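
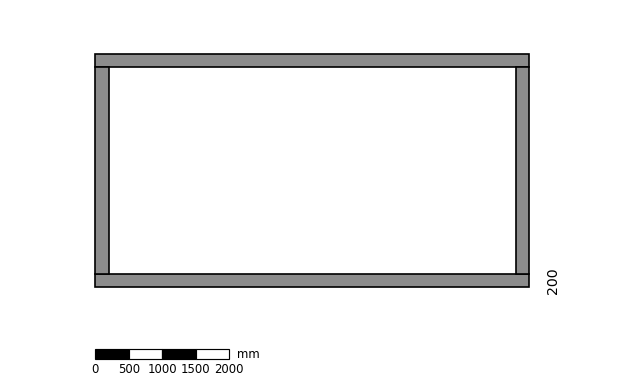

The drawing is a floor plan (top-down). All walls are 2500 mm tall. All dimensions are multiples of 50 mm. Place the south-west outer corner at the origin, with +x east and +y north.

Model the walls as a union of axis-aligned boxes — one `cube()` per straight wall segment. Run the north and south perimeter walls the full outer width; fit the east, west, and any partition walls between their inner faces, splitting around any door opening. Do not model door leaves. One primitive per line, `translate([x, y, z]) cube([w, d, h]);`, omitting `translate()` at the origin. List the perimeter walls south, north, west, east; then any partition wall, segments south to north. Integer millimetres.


cube([6500, 200, 2500]);
translate([0, 3300, 0]) cube([6500, 200, 2500]);
translate([0, 200, 0]) cube([200, 3100, 2500]);
translate([6300, 200, 0]) cube([200, 3100, 2500]);


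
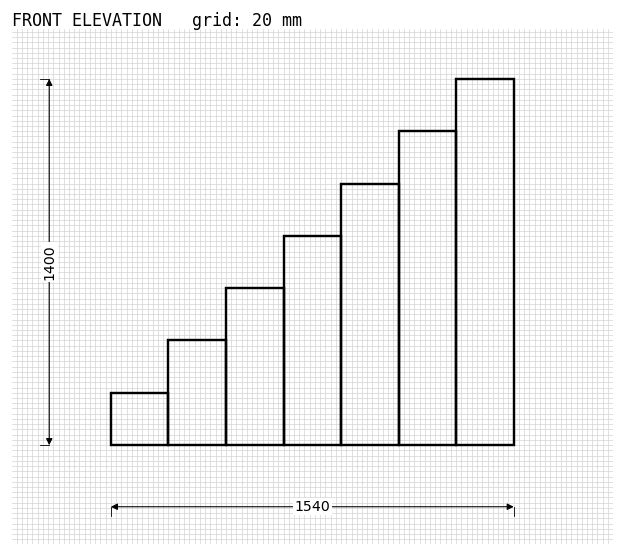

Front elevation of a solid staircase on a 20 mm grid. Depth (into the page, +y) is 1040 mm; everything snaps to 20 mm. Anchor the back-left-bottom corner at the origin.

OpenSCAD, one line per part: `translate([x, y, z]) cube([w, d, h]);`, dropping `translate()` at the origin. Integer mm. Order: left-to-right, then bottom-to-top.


cube([220, 1040, 200]);
translate([220, 0, 0]) cube([220, 1040, 400]);
translate([440, 0, 0]) cube([220, 1040, 600]);
translate([660, 0, 0]) cube([220, 1040, 800]);
translate([880, 0, 0]) cube([220, 1040, 1000]);
translate([1100, 0, 0]) cube([220, 1040, 1200]);
translate([1320, 0, 0]) cube([220, 1040, 1400]);


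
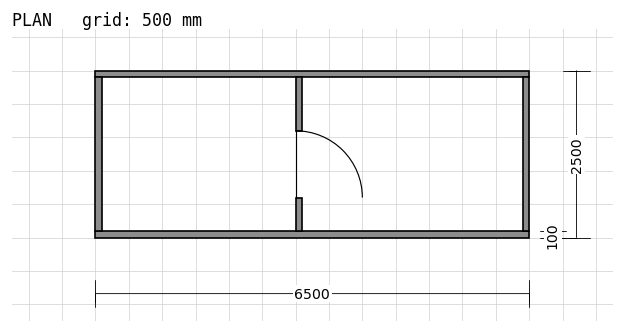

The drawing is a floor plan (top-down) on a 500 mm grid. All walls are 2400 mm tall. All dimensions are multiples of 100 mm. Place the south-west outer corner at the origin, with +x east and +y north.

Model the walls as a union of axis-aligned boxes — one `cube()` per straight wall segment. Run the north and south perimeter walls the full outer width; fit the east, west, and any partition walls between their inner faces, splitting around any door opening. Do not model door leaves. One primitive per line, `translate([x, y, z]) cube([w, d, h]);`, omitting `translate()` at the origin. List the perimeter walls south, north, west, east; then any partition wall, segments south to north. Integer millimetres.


cube([6500, 100, 2400]);
translate([0, 2400, 0]) cube([6500, 100, 2400]);
translate([0, 100, 0]) cube([100, 2300, 2400]);
translate([6400, 100, 0]) cube([100, 2300, 2400]);
translate([3000, 100, 0]) cube([100, 500, 2400]);
translate([3000, 1600, 0]) cube([100, 800, 2400]);


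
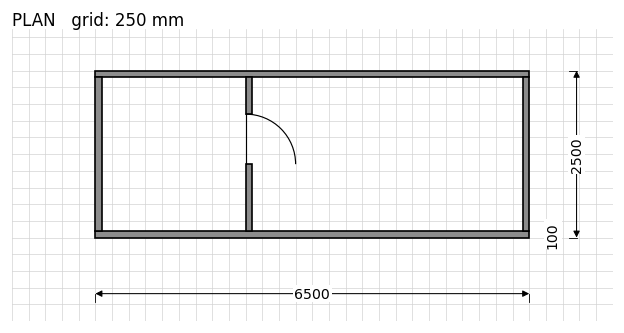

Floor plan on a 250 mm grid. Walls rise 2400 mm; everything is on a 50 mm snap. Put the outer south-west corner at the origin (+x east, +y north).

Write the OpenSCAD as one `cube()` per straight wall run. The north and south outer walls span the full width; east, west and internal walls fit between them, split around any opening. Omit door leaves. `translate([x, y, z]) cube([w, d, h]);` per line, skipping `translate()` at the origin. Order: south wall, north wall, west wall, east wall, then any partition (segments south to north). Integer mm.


cube([6500, 100, 2400]);
translate([0, 2400, 0]) cube([6500, 100, 2400]);
translate([0, 100, 0]) cube([100, 2300, 2400]);
translate([6400, 100, 0]) cube([100, 2300, 2400]);
translate([2250, 100, 0]) cube([100, 1000, 2400]);
translate([2250, 1850, 0]) cube([100, 550, 2400]);


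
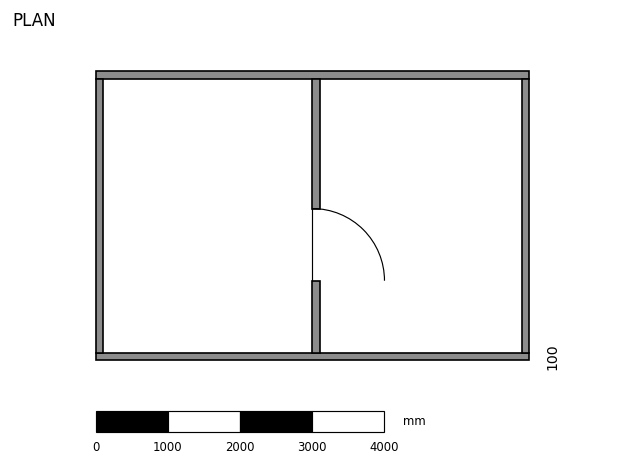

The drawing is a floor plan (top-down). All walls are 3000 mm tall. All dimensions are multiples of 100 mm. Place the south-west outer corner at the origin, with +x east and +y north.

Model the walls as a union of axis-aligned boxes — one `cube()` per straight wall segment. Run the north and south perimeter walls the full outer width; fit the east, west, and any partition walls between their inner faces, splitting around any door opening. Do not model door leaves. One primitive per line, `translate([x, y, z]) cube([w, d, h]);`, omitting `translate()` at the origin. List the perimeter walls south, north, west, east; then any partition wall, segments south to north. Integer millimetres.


cube([6000, 100, 3000]);
translate([0, 3900, 0]) cube([6000, 100, 3000]);
translate([0, 100, 0]) cube([100, 3800, 3000]);
translate([5900, 100, 0]) cube([100, 3800, 3000]);
translate([3000, 100, 0]) cube([100, 1000, 3000]);
translate([3000, 2100, 0]) cube([100, 1800, 3000]);


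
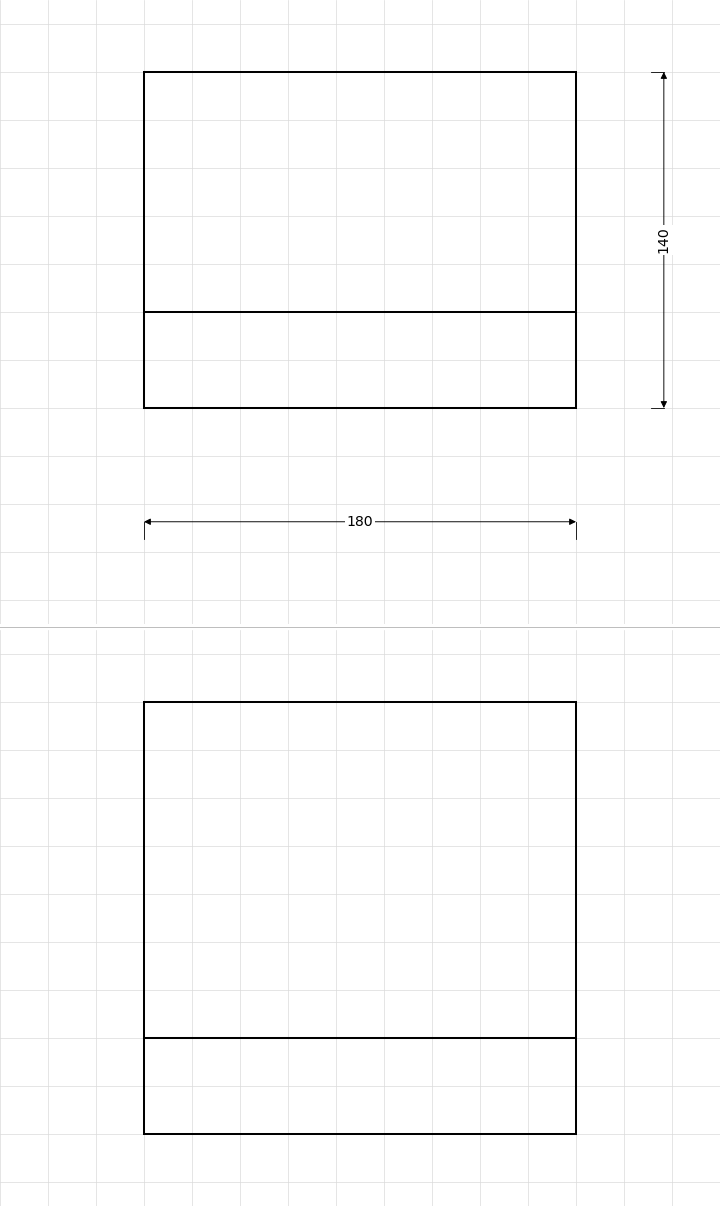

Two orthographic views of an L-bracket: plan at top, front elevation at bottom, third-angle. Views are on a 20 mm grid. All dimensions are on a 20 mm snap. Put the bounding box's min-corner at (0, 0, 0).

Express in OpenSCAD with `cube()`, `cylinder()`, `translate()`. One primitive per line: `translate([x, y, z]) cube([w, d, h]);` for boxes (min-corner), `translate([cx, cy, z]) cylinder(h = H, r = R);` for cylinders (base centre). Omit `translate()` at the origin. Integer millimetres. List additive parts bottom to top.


cube([180, 140, 40]);
translate([0, 0, 40]) cube([180, 40, 140]);


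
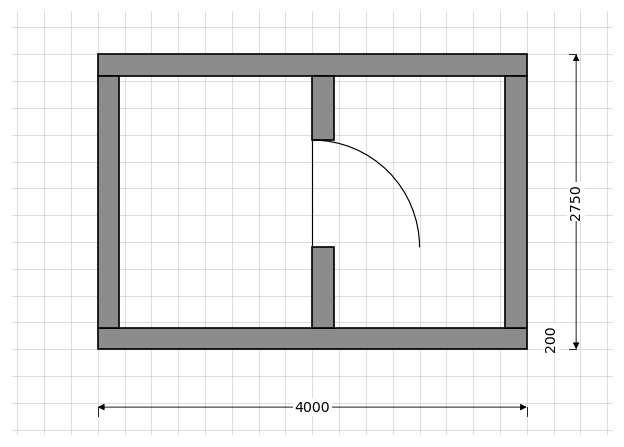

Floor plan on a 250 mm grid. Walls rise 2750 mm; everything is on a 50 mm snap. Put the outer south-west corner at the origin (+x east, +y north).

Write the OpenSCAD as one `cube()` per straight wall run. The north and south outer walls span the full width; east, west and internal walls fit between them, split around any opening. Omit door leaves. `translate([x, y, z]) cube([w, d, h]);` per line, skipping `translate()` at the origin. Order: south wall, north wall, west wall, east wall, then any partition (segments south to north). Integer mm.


cube([4000, 200, 2750]);
translate([0, 2550, 0]) cube([4000, 200, 2750]);
translate([0, 200, 0]) cube([200, 2350, 2750]);
translate([3800, 200, 0]) cube([200, 2350, 2750]);
translate([2000, 200, 0]) cube([200, 750, 2750]);
translate([2000, 1950, 0]) cube([200, 600, 2750]);


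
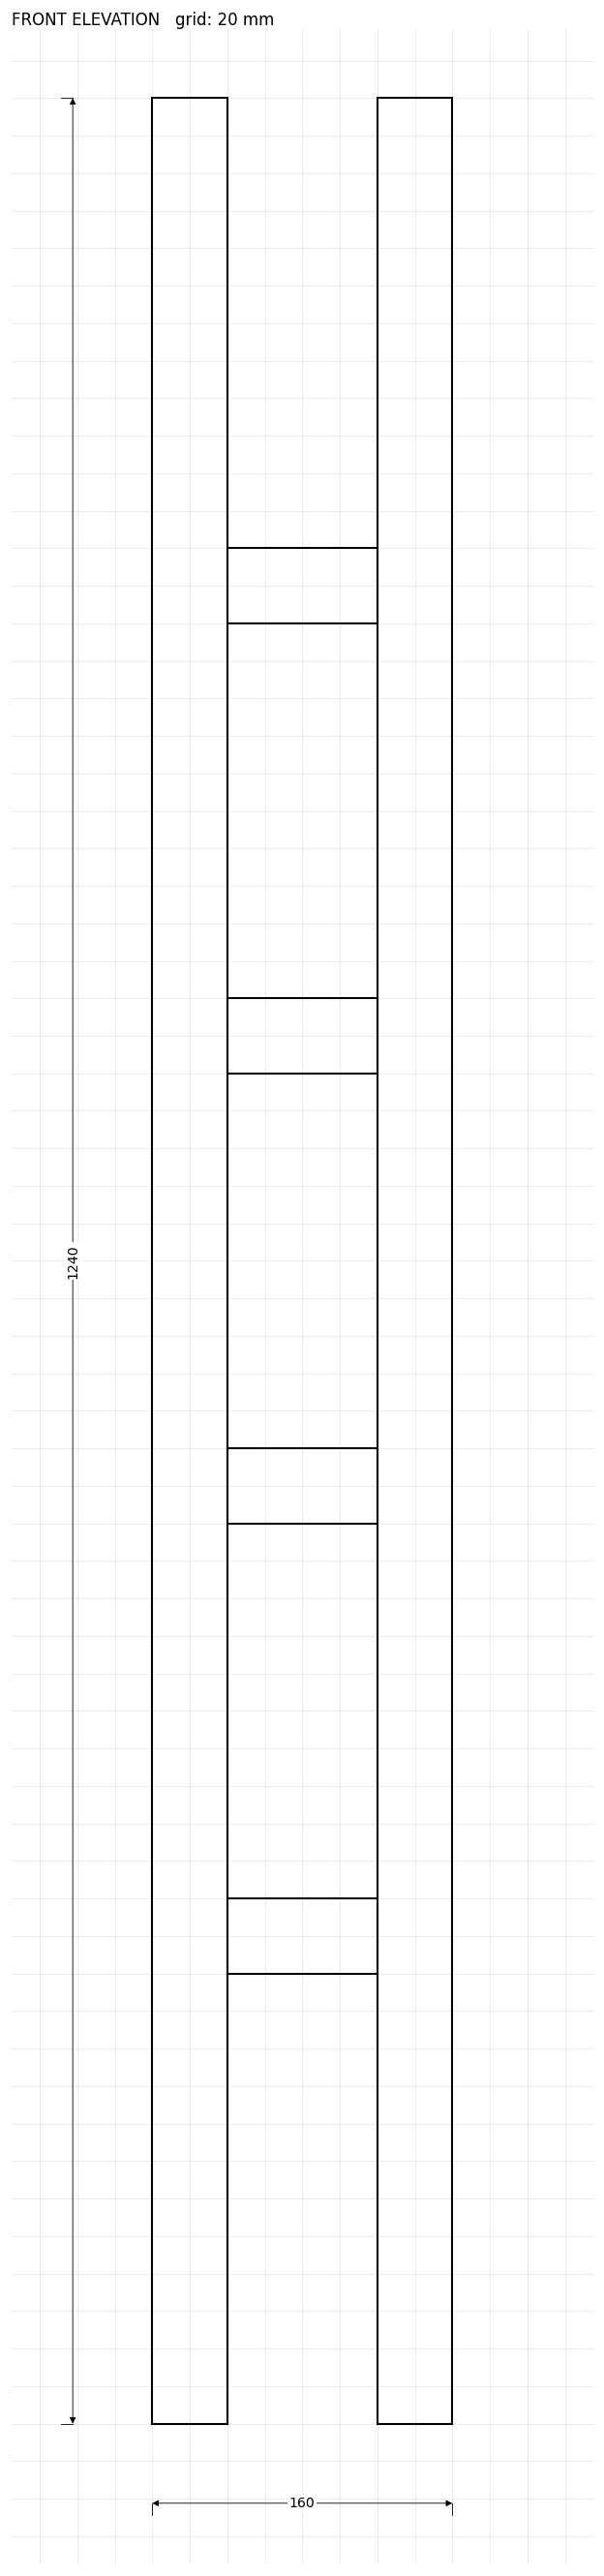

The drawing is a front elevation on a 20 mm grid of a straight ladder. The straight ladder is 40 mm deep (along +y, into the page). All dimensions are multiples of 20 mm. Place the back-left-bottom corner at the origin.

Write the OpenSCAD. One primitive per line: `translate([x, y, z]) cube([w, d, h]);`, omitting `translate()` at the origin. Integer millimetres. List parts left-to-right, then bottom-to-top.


cube([40, 40, 1240]);
translate([40, 0, 240]) cube([80, 40, 40]);
translate([40, 0, 480]) cube([80, 40, 40]);
translate([40, 0, 720]) cube([80, 40, 40]);
translate([40, 0, 960]) cube([80, 40, 40]);
translate([120, 0, 0]) cube([40, 40, 1240]);


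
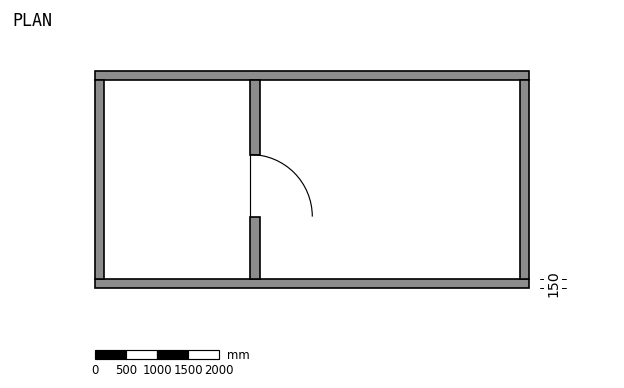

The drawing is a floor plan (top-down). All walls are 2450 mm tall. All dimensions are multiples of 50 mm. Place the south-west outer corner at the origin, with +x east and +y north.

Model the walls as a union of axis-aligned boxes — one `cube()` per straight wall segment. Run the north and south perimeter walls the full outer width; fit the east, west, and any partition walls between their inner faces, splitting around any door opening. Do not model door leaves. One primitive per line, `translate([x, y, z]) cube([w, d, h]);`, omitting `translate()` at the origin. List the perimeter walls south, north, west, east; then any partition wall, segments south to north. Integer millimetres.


cube([7000, 150, 2450]);
translate([0, 3350, 0]) cube([7000, 150, 2450]);
translate([0, 150, 0]) cube([150, 3200, 2450]);
translate([6850, 150, 0]) cube([150, 3200, 2450]);
translate([2500, 150, 0]) cube([150, 1000, 2450]);
translate([2500, 2150, 0]) cube([150, 1200, 2450]);


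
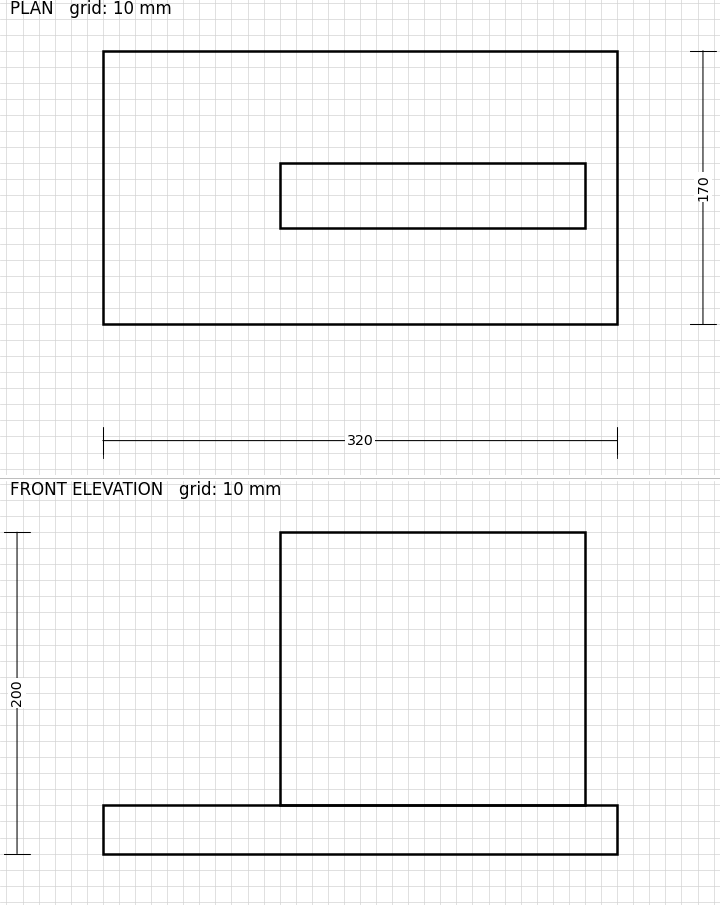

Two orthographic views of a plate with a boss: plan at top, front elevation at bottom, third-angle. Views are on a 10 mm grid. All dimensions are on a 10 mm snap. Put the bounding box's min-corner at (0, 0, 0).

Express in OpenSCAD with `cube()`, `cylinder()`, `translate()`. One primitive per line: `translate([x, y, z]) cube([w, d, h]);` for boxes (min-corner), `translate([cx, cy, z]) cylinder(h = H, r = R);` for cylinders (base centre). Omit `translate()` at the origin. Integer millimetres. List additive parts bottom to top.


cube([320, 170, 30]);
translate([110, 60, 30]) cube([190, 40, 170]);


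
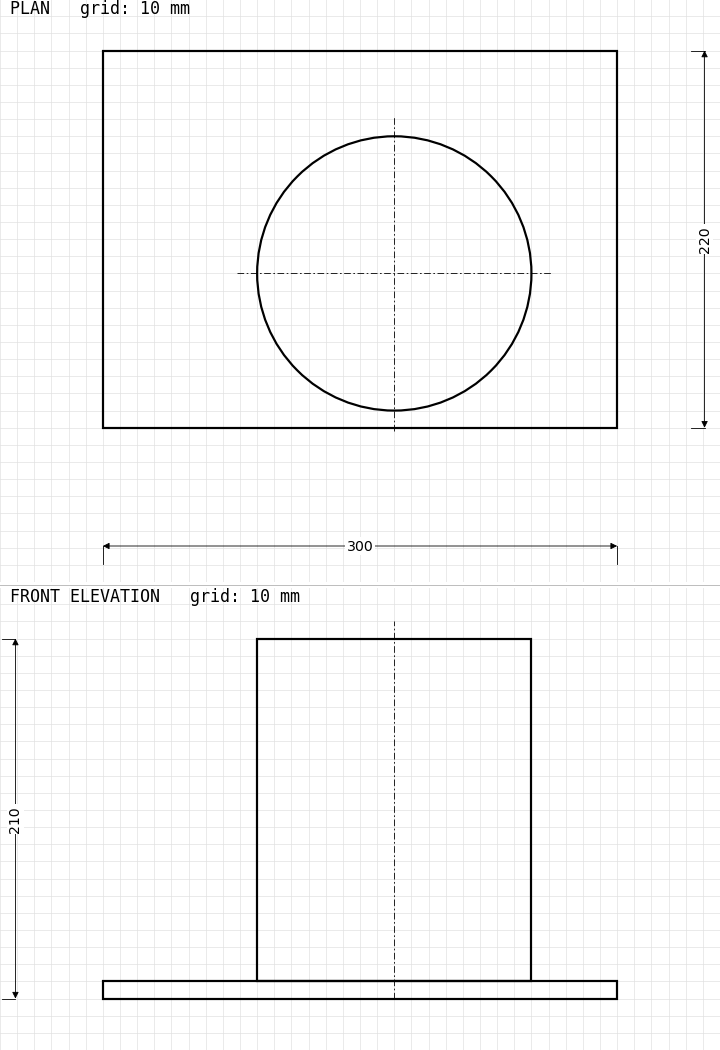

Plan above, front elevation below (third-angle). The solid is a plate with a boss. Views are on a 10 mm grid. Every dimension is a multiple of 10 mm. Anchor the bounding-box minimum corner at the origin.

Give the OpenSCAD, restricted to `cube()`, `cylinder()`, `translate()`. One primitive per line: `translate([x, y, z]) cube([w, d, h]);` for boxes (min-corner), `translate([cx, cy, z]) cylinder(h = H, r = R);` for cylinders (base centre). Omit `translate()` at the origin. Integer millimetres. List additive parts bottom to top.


cube([300, 220, 10]);
translate([170, 90, 10]) cylinder(h = 200, r = 80);


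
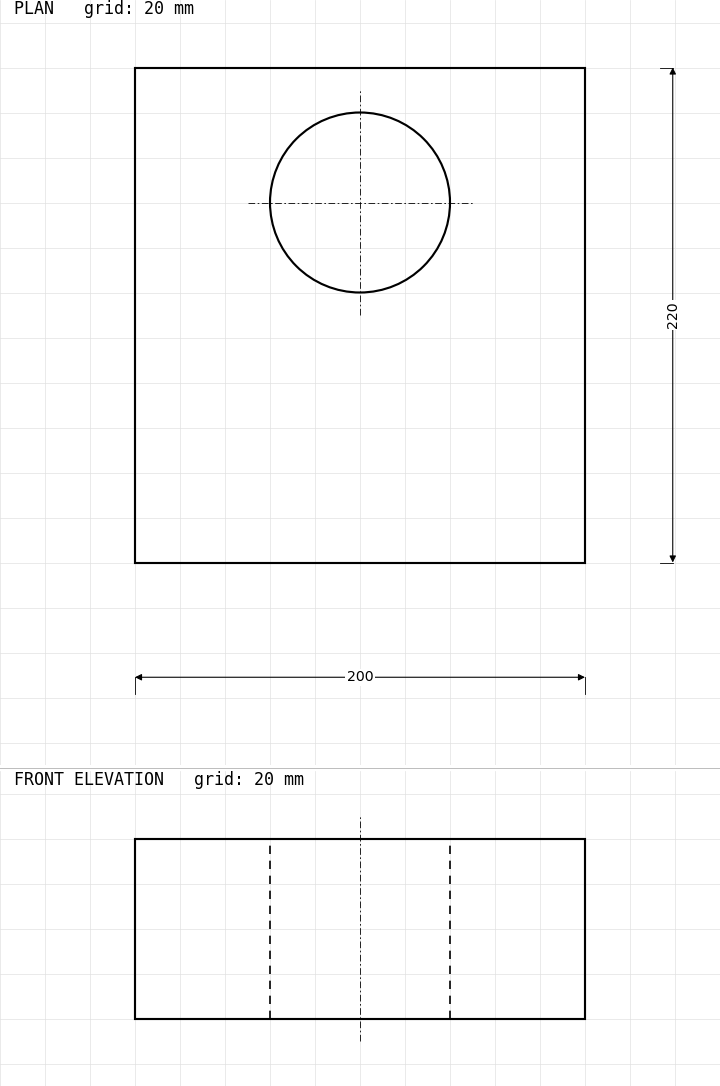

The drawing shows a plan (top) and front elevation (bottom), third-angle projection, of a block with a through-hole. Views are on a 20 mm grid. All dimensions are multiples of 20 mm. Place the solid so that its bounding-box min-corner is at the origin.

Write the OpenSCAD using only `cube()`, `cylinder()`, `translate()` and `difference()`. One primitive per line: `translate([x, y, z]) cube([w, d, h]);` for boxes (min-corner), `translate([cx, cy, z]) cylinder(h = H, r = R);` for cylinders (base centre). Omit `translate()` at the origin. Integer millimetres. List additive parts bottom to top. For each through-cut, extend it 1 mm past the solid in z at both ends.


difference() {
  cube([200, 220, 80]);
  translate([100, 160, -1]) cylinder(h = 82, r = 40);
}


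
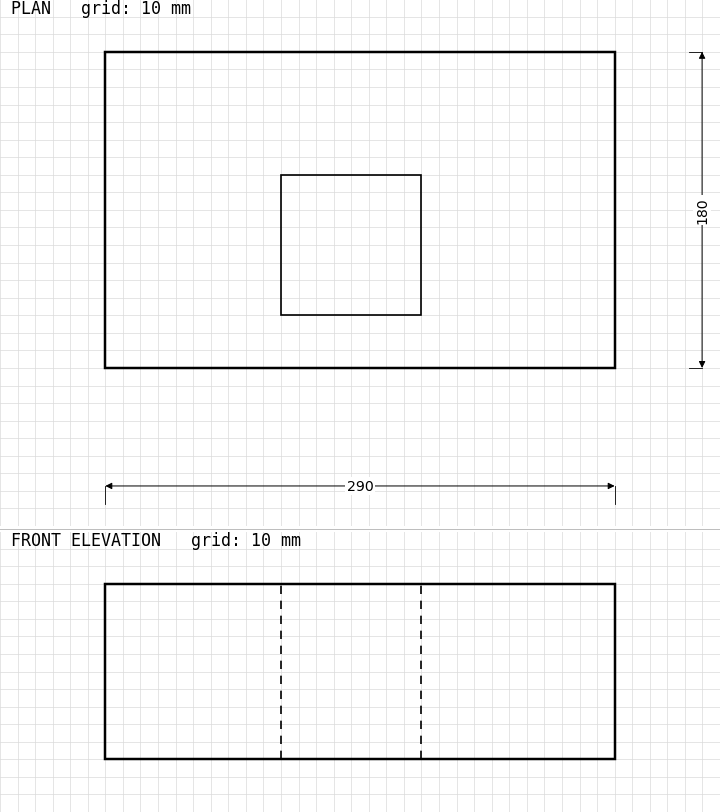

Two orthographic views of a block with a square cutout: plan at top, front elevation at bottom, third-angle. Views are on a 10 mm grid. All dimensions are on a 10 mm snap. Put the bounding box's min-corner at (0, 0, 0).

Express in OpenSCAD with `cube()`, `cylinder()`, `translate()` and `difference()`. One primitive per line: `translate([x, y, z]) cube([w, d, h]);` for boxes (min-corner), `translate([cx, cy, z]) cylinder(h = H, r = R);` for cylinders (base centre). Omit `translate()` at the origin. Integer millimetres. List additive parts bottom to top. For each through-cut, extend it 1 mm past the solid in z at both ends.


difference() {
  cube([290, 180, 100]);
  translate([100, 30, -1]) cube([80, 80, 102]);
}


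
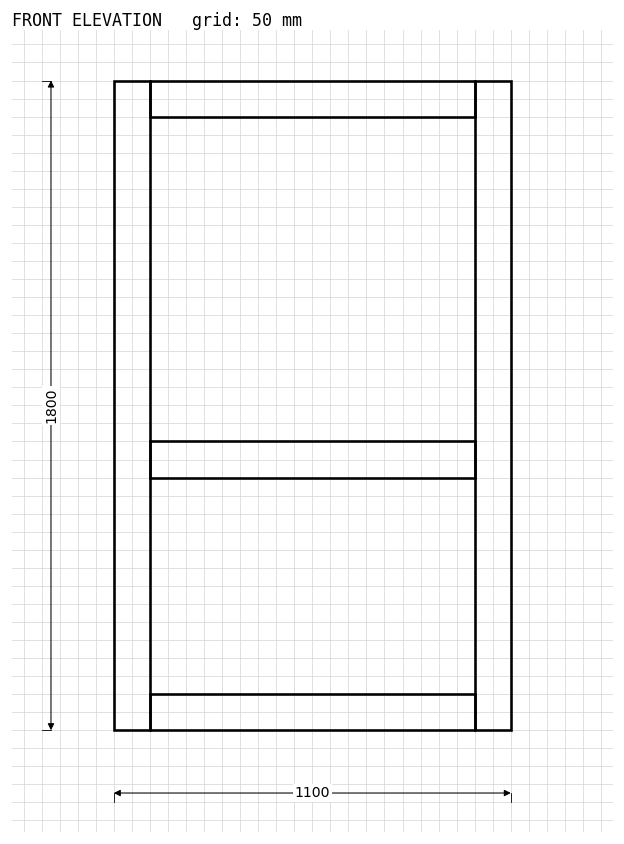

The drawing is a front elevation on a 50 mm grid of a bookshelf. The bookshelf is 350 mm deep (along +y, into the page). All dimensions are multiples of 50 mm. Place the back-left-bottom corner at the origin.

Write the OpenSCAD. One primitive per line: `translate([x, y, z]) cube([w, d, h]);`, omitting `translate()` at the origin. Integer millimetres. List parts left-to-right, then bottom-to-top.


cube([100, 350, 1800]);
translate([100, 0, 0]) cube([900, 350, 100]);
translate([100, 0, 700]) cube([900, 350, 100]);
translate([100, 0, 1700]) cube([900, 350, 100]);
translate([1000, 0, 0]) cube([100, 350, 1800]);


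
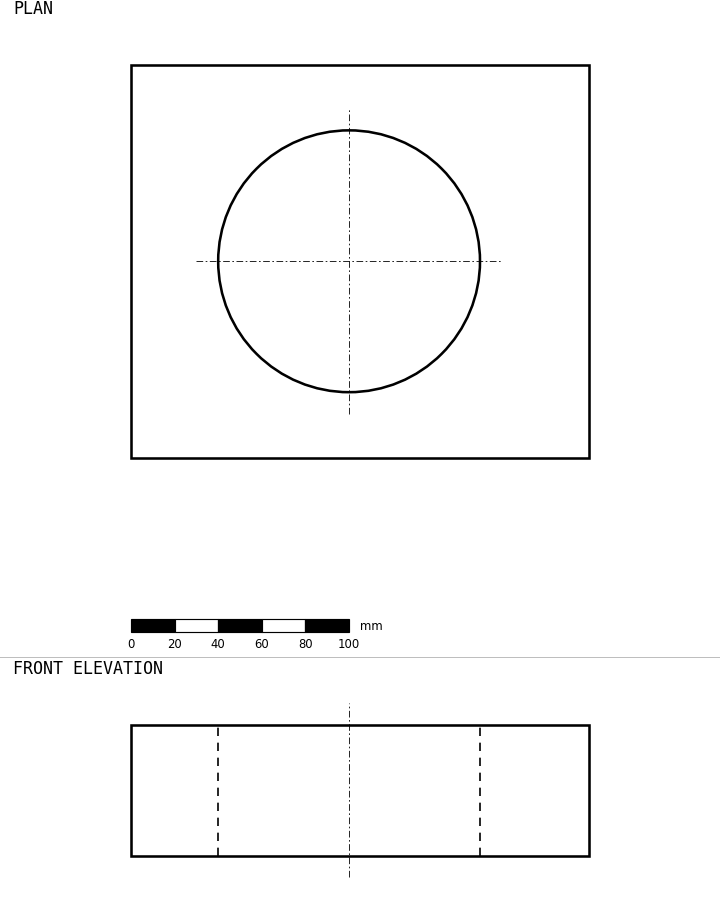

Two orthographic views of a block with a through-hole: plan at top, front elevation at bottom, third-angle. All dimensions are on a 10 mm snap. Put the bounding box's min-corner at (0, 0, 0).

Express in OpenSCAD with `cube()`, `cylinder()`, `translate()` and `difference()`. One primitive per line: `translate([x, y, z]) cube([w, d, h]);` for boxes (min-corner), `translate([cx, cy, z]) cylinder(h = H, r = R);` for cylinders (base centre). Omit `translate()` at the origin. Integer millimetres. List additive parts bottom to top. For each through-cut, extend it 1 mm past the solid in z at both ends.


difference() {
  cube([210, 180, 60]);
  translate([100, 90, -1]) cylinder(h = 62, r = 60);
}


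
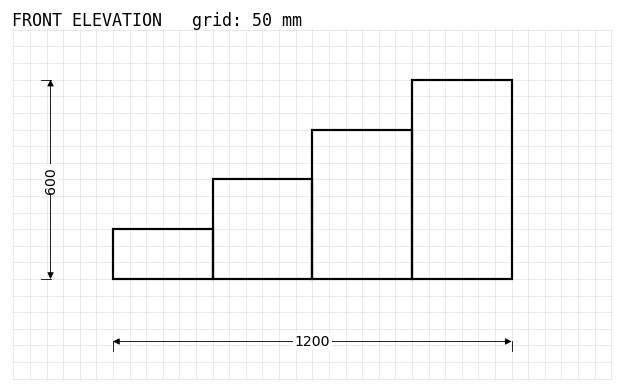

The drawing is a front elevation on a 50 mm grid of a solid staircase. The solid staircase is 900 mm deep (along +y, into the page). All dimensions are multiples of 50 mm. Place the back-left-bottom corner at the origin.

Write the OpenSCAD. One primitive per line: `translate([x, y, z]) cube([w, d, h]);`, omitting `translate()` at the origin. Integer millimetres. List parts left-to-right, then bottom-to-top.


cube([300, 900, 150]);
translate([300, 0, 0]) cube([300, 900, 300]);
translate([600, 0, 0]) cube([300, 900, 450]);
translate([900, 0, 0]) cube([300, 900, 600]);


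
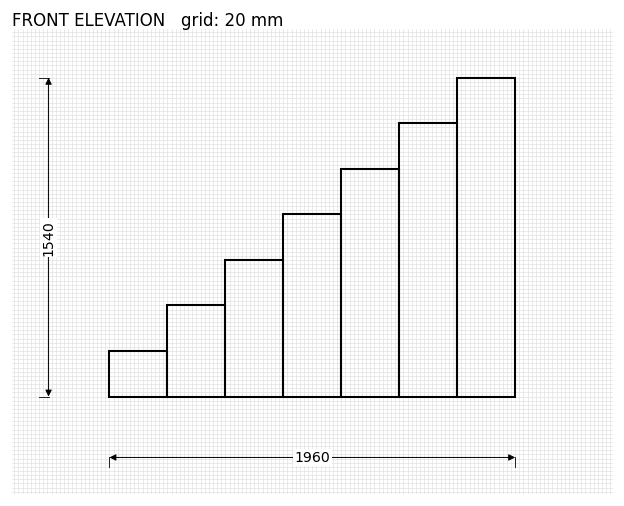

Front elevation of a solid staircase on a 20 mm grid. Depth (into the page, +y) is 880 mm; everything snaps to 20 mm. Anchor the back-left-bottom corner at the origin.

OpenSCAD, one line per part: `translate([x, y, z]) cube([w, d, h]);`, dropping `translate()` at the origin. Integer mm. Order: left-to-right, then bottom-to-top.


cube([280, 880, 220]);
translate([280, 0, 0]) cube([280, 880, 440]);
translate([560, 0, 0]) cube([280, 880, 660]);
translate([840, 0, 0]) cube([280, 880, 880]);
translate([1120, 0, 0]) cube([280, 880, 1100]);
translate([1400, 0, 0]) cube([280, 880, 1320]);
translate([1680, 0, 0]) cube([280, 880, 1540]);


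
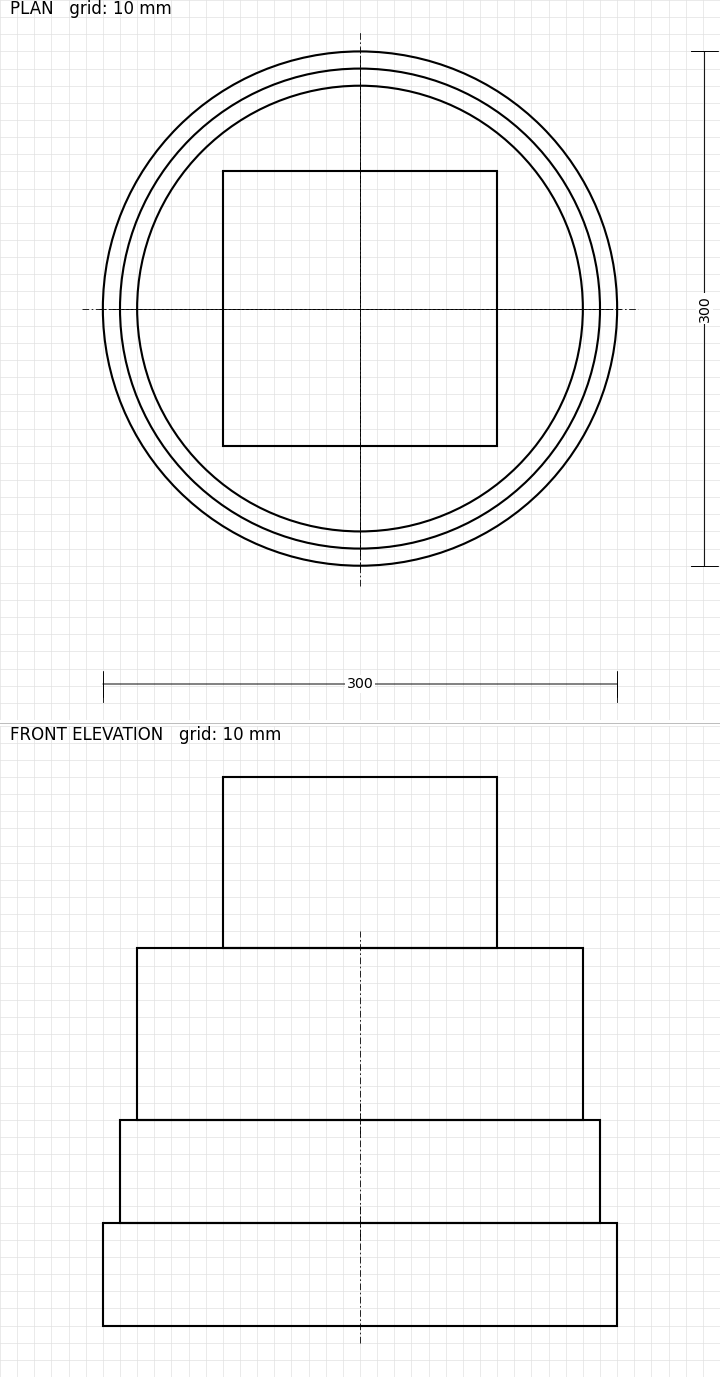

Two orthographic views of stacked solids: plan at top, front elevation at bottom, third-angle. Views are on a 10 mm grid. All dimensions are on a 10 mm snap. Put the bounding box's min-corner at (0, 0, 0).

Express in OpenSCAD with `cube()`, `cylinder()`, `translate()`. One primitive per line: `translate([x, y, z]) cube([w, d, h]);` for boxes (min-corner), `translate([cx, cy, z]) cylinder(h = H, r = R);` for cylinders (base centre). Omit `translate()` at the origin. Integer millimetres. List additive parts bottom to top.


translate([150, 150, 0]) cylinder(h = 60, r = 150);
translate([150, 150, 60]) cylinder(h = 60, r = 140);
translate([150, 150, 120]) cylinder(h = 100, r = 130);
translate([70, 70, 220]) cube([160, 160, 100]);


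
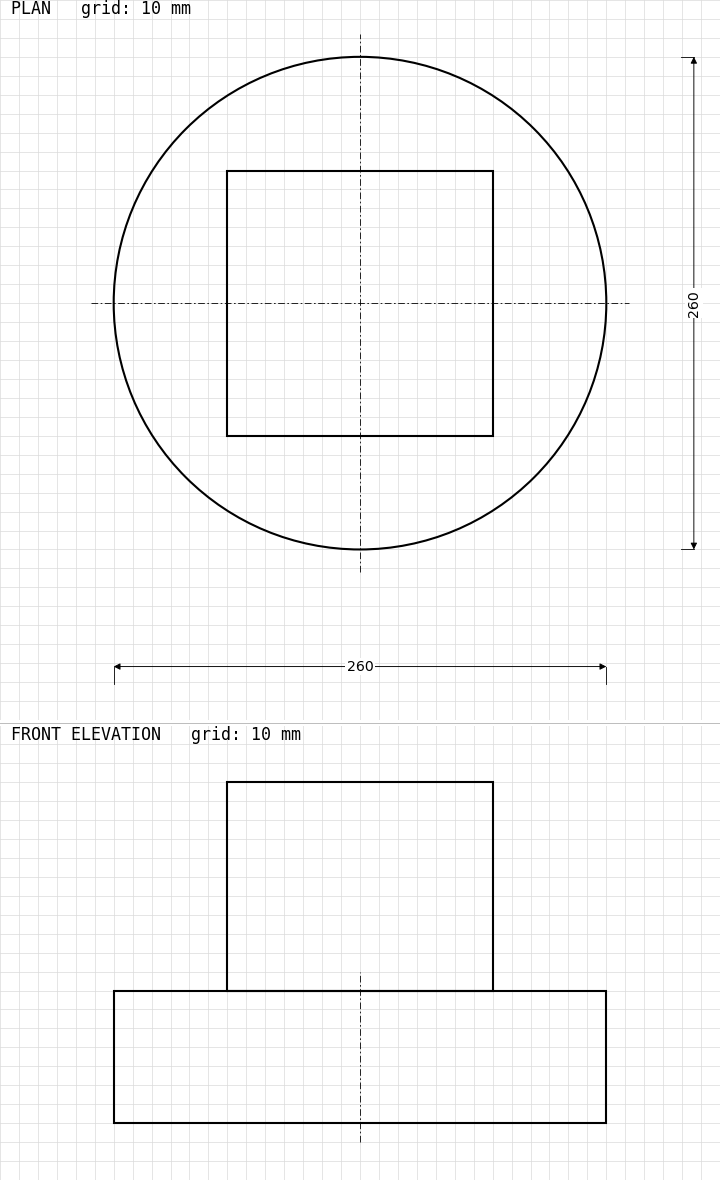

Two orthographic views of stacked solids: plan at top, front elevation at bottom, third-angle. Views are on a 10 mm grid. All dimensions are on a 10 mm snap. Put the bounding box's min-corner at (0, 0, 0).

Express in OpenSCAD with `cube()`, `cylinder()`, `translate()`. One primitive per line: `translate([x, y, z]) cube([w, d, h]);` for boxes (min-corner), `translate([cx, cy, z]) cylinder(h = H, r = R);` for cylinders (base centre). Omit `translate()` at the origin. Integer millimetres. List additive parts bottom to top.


translate([130, 130, 0]) cylinder(h = 70, r = 130);
translate([60, 60, 70]) cube([140, 140, 110]);


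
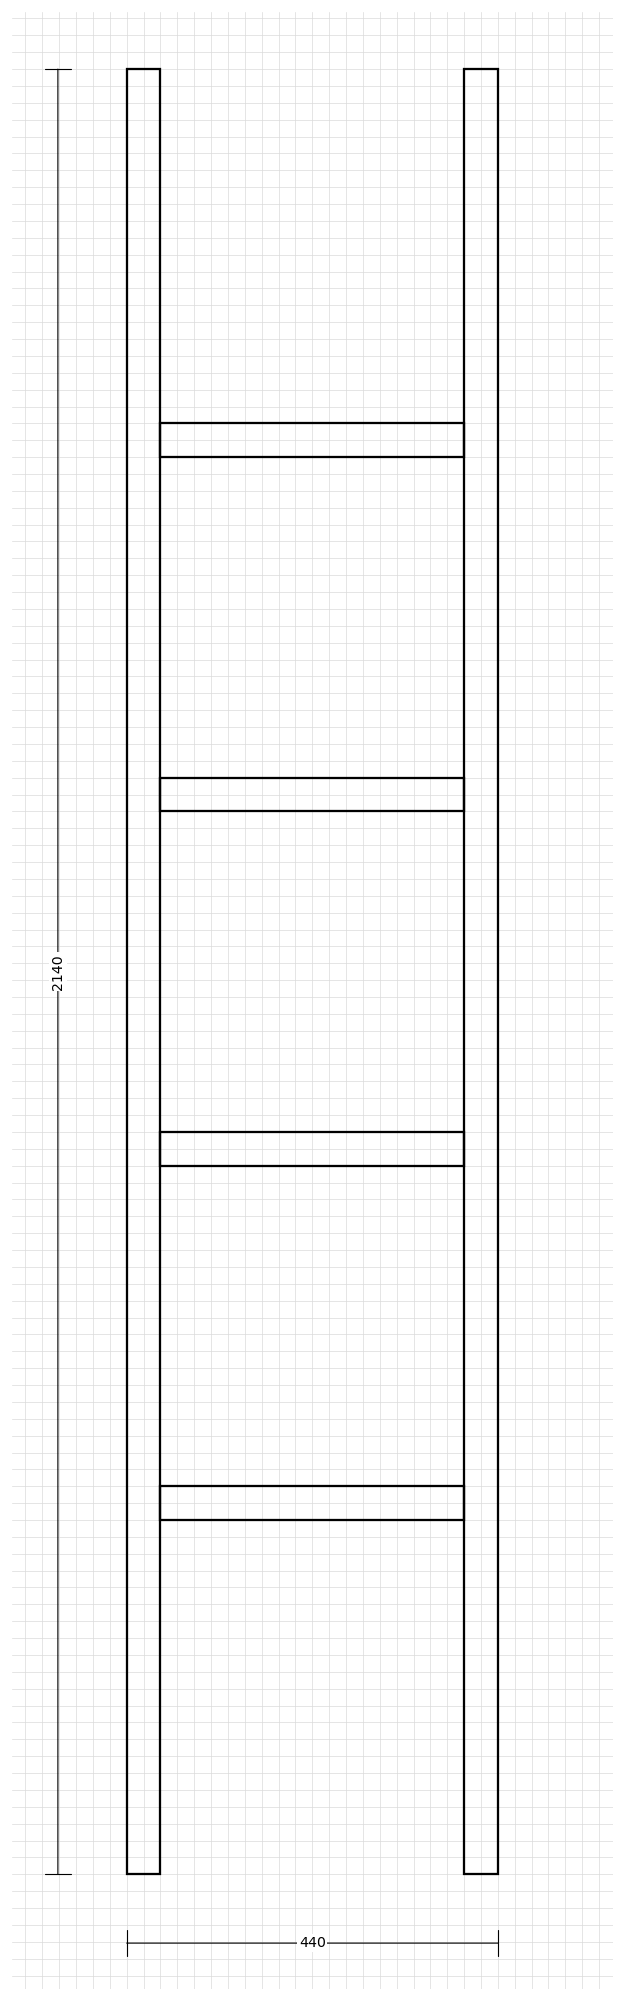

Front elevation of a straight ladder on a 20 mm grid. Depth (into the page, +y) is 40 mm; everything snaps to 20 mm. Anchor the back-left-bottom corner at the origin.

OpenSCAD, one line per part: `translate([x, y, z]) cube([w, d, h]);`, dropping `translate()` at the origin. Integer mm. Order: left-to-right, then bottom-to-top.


cube([40, 40, 2140]);
translate([40, 0, 420]) cube([360, 40, 40]);
translate([40, 0, 840]) cube([360, 40, 40]);
translate([40, 0, 1260]) cube([360, 40, 40]);
translate([40, 0, 1680]) cube([360, 40, 40]);
translate([400, 0, 0]) cube([40, 40, 2140]);


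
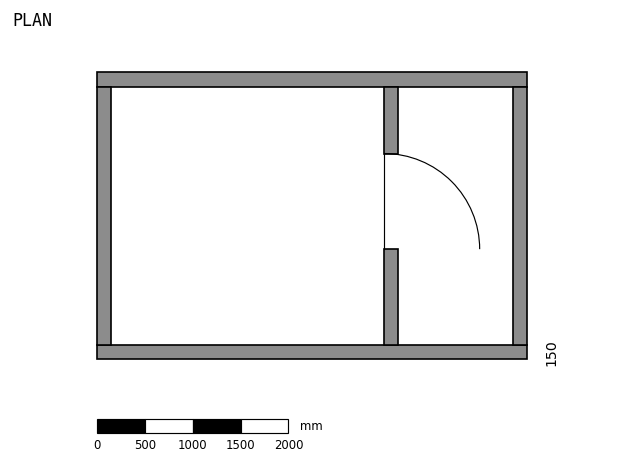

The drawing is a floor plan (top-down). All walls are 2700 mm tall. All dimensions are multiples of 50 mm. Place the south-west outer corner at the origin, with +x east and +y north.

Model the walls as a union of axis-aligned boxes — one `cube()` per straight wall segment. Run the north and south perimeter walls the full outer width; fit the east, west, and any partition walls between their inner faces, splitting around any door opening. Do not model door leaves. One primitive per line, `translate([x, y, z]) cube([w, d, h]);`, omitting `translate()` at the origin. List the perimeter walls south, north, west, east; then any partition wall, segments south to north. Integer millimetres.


cube([4500, 150, 2700]);
translate([0, 2850, 0]) cube([4500, 150, 2700]);
translate([0, 150, 0]) cube([150, 2700, 2700]);
translate([4350, 150, 0]) cube([150, 2700, 2700]);
translate([3000, 150, 0]) cube([150, 1000, 2700]);
translate([3000, 2150, 0]) cube([150, 700, 2700]);


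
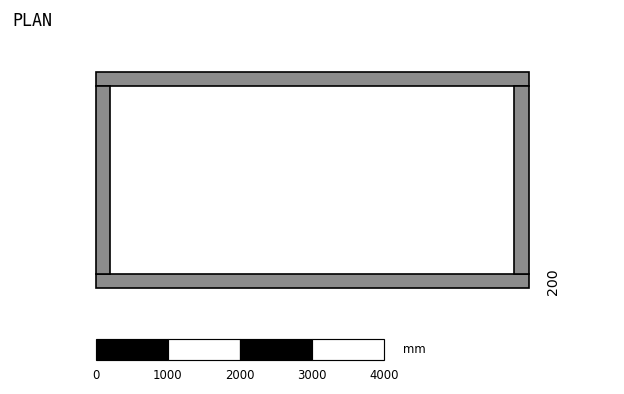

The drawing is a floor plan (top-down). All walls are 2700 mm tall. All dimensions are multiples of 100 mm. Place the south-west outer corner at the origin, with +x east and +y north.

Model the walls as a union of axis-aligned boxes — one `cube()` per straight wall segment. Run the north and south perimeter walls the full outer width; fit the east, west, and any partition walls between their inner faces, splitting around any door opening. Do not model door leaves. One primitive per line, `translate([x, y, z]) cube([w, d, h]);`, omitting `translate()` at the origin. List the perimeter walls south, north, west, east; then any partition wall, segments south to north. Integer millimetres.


cube([6000, 200, 2700]);
translate([0, 2800, 0]) cube([6000, 200, 2700]);
translate([0, 200, 0]) cube([200, 2600, 2700]);
translate([5800, 200, 0]) cube([200, 2600, 2700]);


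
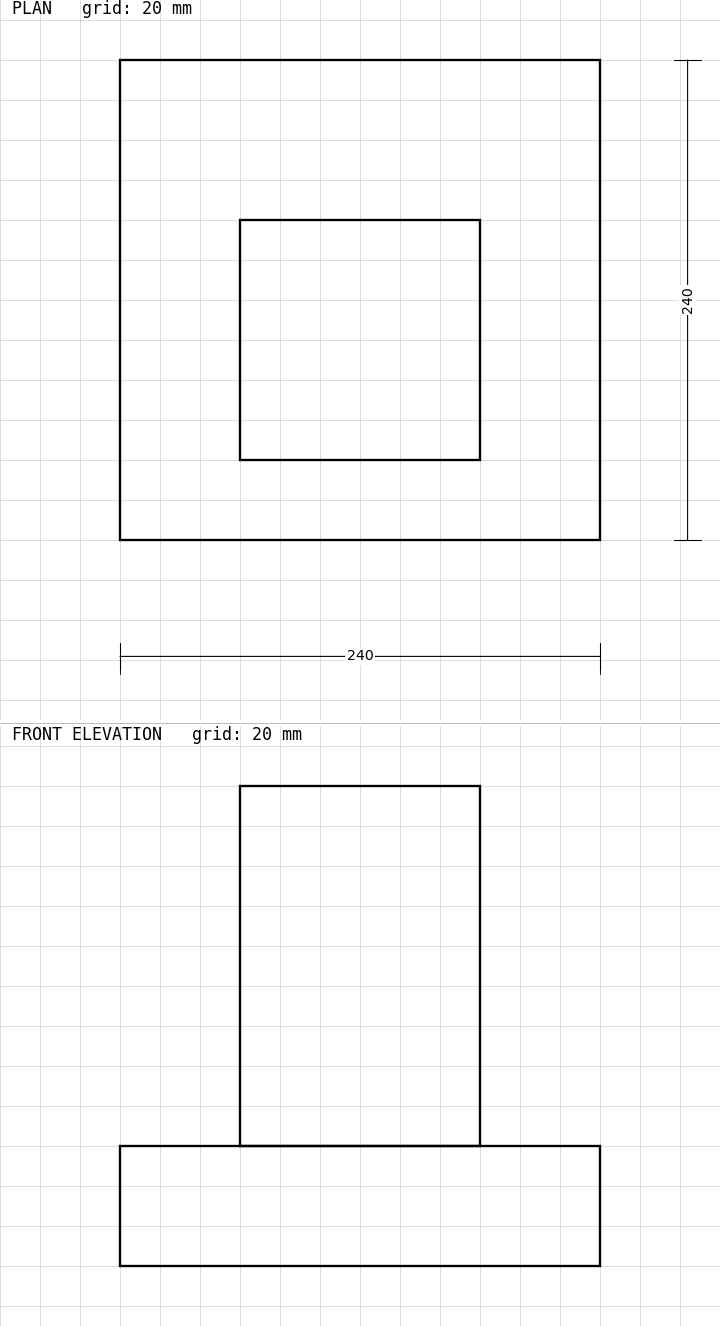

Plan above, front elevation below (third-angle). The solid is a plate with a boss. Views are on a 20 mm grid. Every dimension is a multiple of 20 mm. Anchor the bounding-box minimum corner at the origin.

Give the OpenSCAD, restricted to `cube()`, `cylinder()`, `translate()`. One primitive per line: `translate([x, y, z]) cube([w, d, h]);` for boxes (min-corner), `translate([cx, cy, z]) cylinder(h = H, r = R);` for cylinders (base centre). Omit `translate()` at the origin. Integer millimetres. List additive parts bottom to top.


cube([240, 240, 60]);
translate([60, 40, 60]) cube([120, 120, 180]);


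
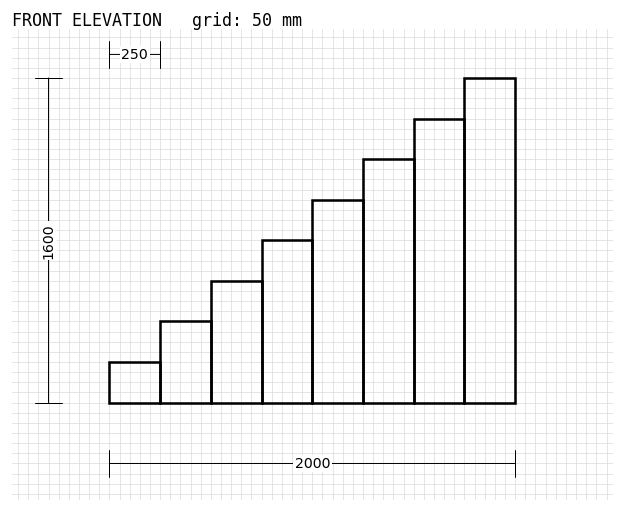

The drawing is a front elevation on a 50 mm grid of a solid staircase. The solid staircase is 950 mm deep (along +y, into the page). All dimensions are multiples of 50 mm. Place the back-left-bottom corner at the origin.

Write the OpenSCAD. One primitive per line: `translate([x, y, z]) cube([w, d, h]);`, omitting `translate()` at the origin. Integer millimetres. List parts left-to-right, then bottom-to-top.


cube([250, 950, 200]);
translate([250, 0, 0]) cube([250, 950, 400]);
translate([500, 0, 0]) cube([250, 950, 600]);
translate([750, 0, 0]) cube([250, 950, 800]);
translate([1000, 0, 0]) cube([250, 950, 1000]);
translate([1250, 0, 0]) cube([250, 950, 1200]);
translate([1500, 0, 0]) cube([250, 950, 1400]);
translate([1750, 0, 0]) cube([250, 950, 1600]);


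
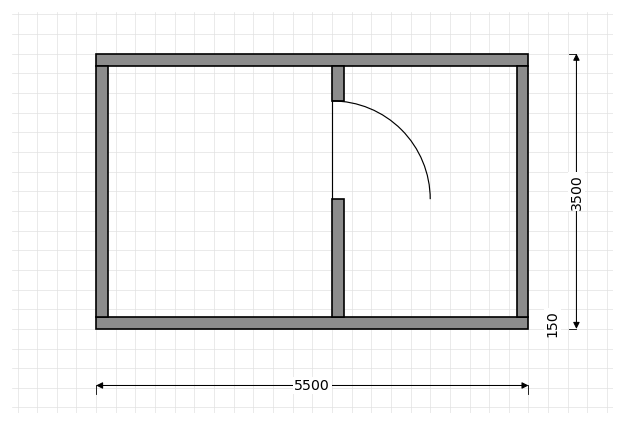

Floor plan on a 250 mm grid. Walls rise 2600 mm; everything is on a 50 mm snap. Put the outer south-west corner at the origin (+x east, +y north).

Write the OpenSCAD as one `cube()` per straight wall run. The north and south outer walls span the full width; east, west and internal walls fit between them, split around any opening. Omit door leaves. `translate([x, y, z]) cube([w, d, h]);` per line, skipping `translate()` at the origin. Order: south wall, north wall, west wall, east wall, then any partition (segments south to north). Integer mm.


cube([5500, 150, 2600]);
translate([0, 3350, 0]) cube([5500, 150, 2600]);
translate([0, 150, 0]) cube([150, 3200, 2600]);
translate([5350, 150, 0]) cube([150, 3200, 2600]);
translate([3000, 150, 0]) cube([150, 1500, 2600]);
translate([3000, 2900, 0]) cube([150, 450, 2600]);


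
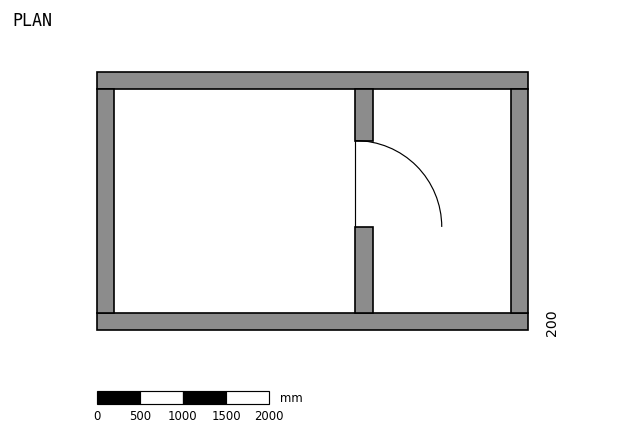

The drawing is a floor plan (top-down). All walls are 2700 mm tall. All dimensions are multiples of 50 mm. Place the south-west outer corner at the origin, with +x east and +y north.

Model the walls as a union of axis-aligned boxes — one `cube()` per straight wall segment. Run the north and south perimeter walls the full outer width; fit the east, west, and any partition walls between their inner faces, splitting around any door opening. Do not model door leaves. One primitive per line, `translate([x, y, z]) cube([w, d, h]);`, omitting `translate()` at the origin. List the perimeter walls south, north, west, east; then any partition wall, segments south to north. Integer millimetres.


cube([5000, 200, 2700]);
translate([0, 2800, 0]) cube([5000, 200, 2700]);
translate([0, 200, 0]) cube([200, 2600, 2700]);
translate([4800, 200, 0]) cube([200, 2600, 2700]);
translate([3000, 200, 0]) cube([200, 1000, 2700]);
translate([3000, 2200, 0]) cube([200, 600, 2700]);


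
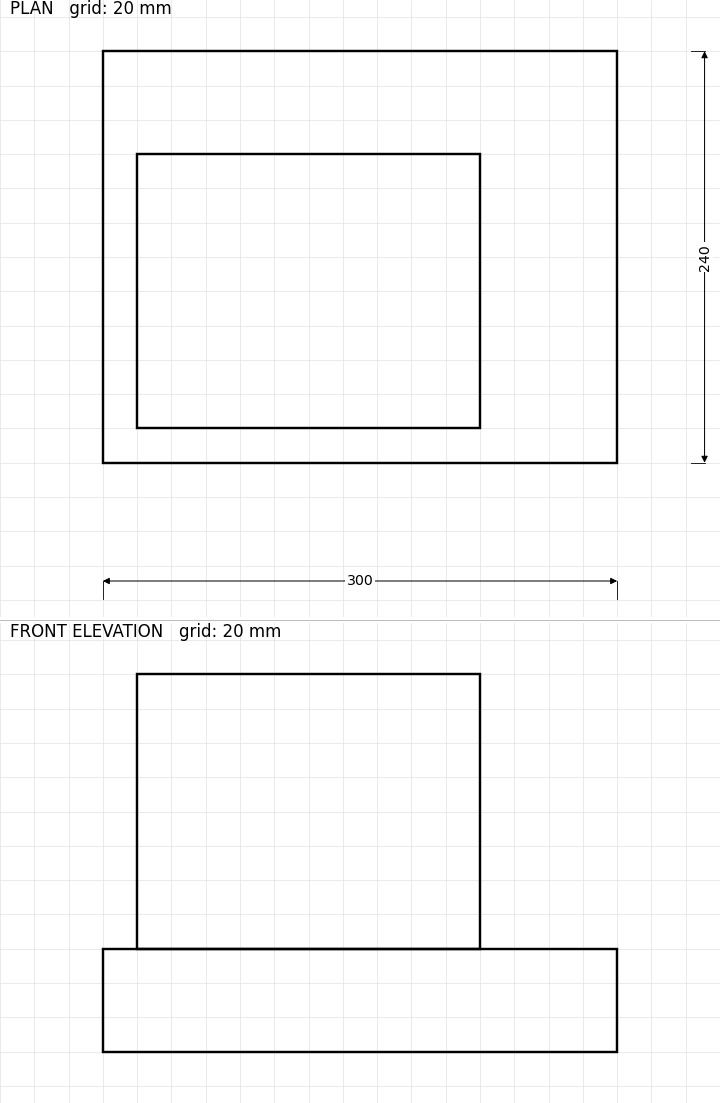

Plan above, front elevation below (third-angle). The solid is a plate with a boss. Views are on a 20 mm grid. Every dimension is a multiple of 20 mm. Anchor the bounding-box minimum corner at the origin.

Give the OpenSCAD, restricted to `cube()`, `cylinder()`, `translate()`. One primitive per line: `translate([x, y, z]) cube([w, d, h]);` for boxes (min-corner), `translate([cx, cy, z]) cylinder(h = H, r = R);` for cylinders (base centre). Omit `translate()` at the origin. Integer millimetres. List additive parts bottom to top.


cube([300, 240, 60]);
translate([20, 20, 60]) cube([200, 160, 160]);


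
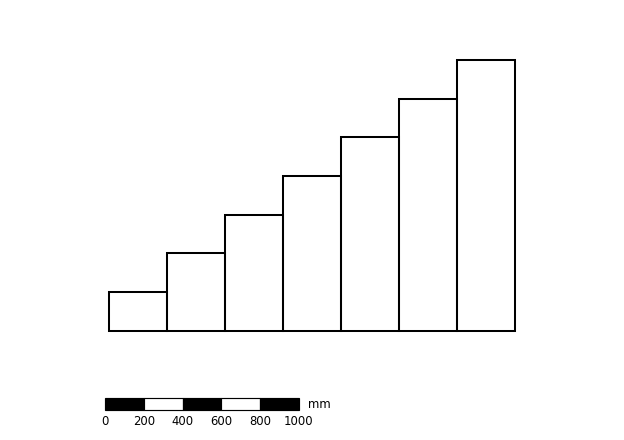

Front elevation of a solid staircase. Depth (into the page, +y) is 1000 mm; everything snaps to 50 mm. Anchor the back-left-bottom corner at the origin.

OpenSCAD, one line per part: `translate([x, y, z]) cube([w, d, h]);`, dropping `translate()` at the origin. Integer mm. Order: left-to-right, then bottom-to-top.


cube([300, 1000, 200]);
translate([300, 0, 0]) cube([300, 1000, 400]);
translate([600, 0, 0]) cube([300, 1000, 600]);
translate([900, 0, 0]) cube([300, 1000, 800]);
translate([1200, 0, 0]) cube([300, 1000, 1000]);
translate([1500, 0, 0]) cube([300, 1000, 1200]);
translate([1800, 0, 0]) cube([300, 1000, 1400]);


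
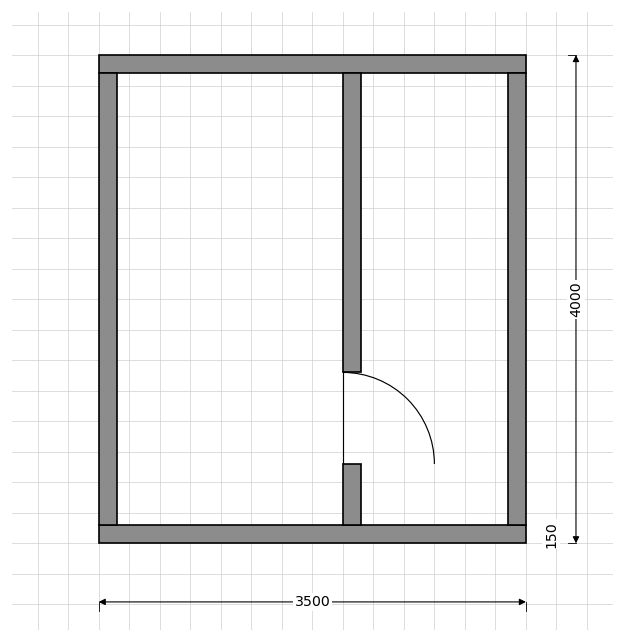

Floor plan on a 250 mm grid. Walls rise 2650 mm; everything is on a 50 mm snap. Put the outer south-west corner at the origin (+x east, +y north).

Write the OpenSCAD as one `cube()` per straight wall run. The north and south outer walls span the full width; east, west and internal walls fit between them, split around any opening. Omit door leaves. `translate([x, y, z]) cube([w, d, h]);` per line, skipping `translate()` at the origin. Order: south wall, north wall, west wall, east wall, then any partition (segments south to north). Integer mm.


cube([3500, 150, 2650]);
translate([0, 3850, 0]) cube([3500, 150, 2650]);
translate([0, 150, 0]) cube([150, 3700, 2650]);
translate([3350, 150, 0]) cube([150, 3700, 2650]);
translate([2000, 150, 0]) cube([150, 500, 2650]);
translate([2000, 1400, 0]) cube([150, 2450, 2650]);


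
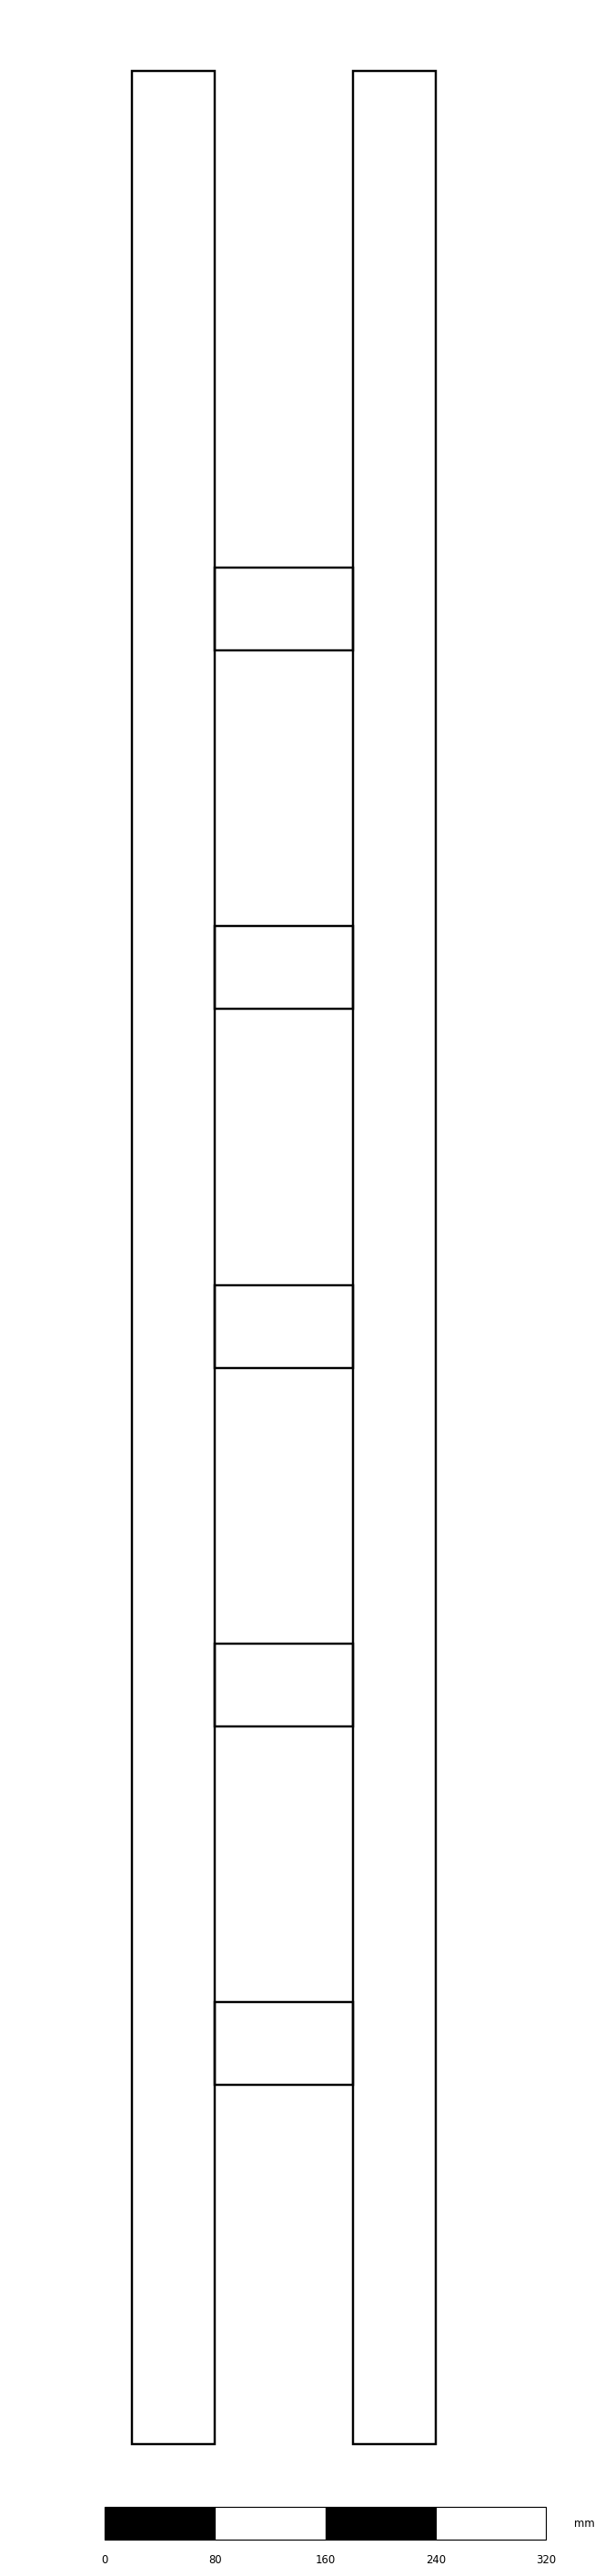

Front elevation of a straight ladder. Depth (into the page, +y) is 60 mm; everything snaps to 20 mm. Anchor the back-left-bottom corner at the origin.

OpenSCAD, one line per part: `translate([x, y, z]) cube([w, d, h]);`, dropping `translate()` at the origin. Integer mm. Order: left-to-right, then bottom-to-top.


cube([60, 60, 1720]);
translate([60, 0, 260]) cube([100, 60, 60]);
translate([60, 0, 520]) cube([100, 60, 60]);
translate([60, 0, 780]) cube([100, 60, 60]);
translate([60, 0, 1040]) cube([100, 60, 60]);
translate([60, 0, 1300]) cube([100, 60, 60]);
translate([160, 0, 0]) cube([60, 60, 1720]);


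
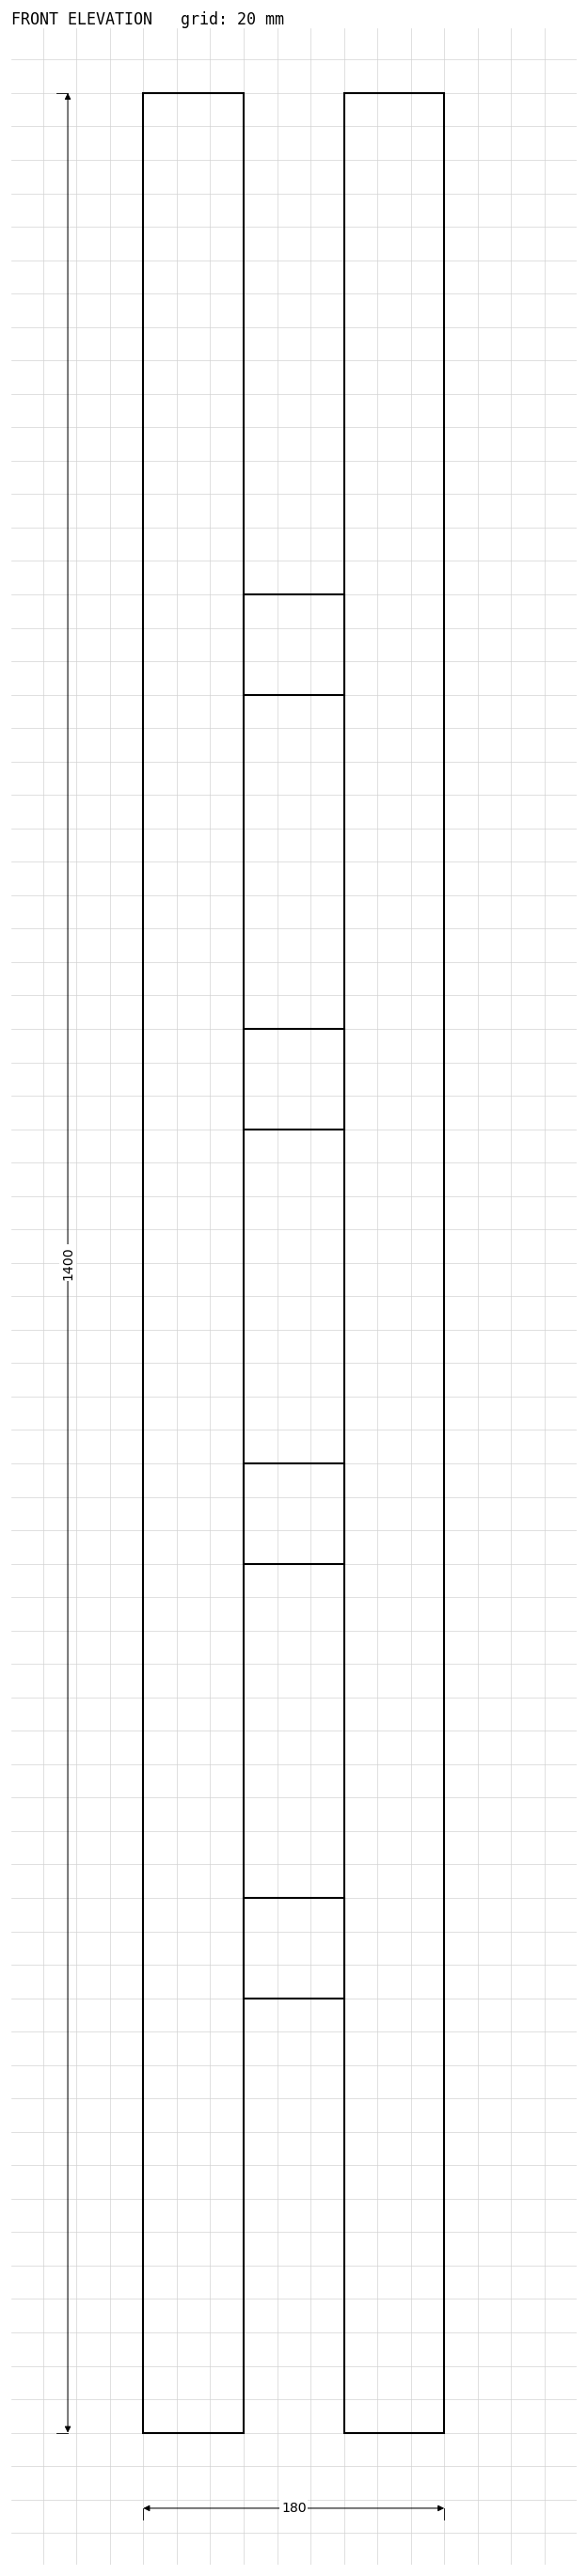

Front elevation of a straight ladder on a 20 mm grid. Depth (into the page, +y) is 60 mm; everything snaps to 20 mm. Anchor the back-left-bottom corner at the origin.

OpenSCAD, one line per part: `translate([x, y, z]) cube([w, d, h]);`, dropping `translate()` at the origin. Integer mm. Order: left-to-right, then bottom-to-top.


cube([60, 60, 1400]);
translate([60, 0, 260]) cube([60, 60, 60]);
translate([60, 0, 520]) cube([60, 60, 60]);
translate([60, 0, 780]) cube([60, 60, 60]);
translate([60, 0, 1040]) cube([60, 60, 60]);
translate([120, 0, 0]) cube([60, 60, 1400]);


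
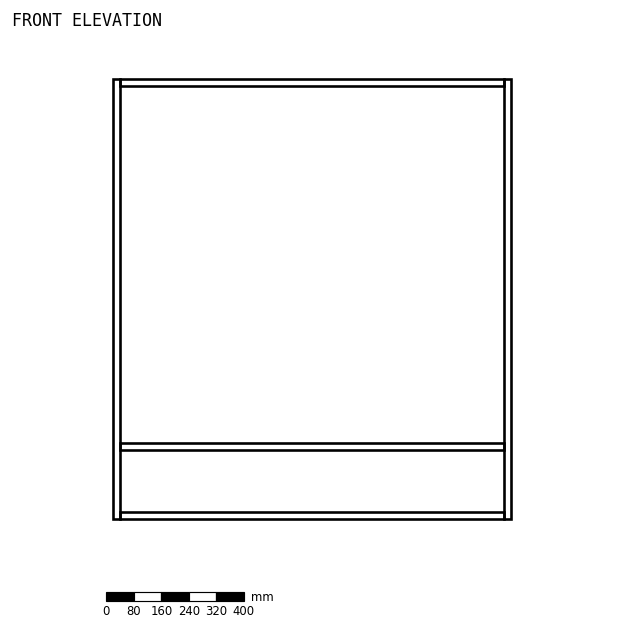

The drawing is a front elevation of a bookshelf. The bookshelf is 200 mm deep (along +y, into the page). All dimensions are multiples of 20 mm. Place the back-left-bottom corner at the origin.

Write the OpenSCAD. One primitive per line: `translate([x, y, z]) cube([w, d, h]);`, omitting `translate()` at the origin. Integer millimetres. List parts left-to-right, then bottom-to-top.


cube([20, 200, 1280]);
translate([20, 0, 0]) cube([1120, 200, 20]);
translate([20, 0, 200]) cube([1120, 200, 20]);
translate([20, 0, 1260]) cube([1120, 200, 20]);
translate([1140, 0, 0]) cube([20, 200, 1280]);


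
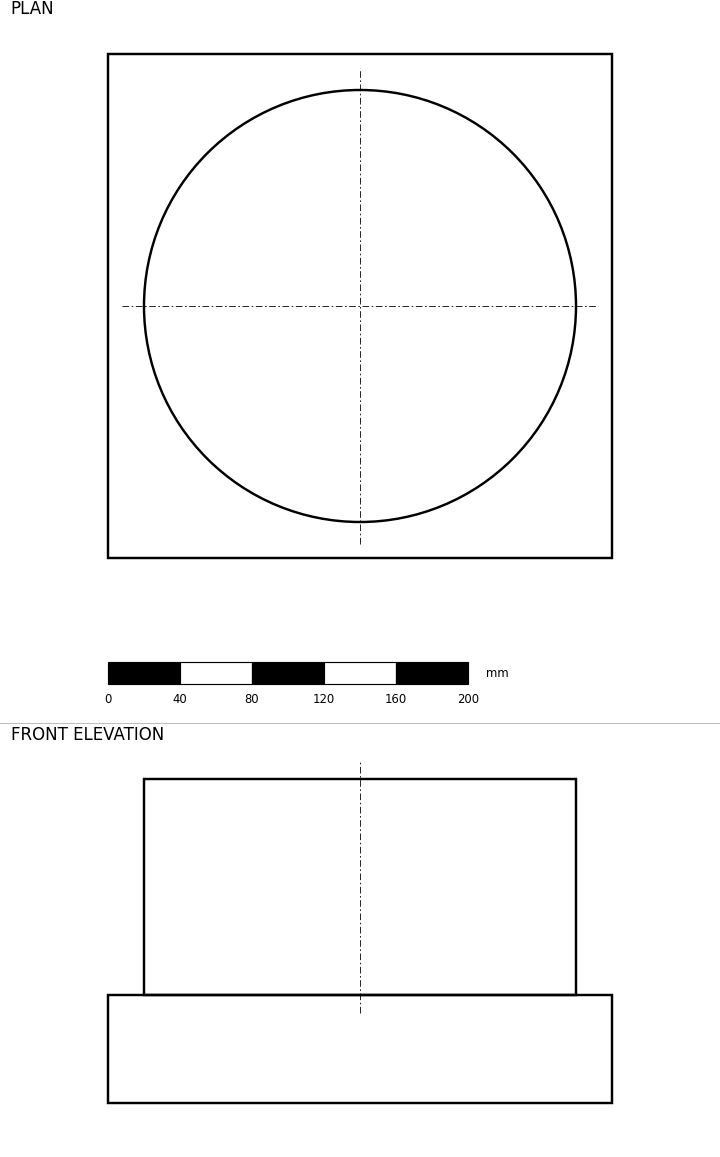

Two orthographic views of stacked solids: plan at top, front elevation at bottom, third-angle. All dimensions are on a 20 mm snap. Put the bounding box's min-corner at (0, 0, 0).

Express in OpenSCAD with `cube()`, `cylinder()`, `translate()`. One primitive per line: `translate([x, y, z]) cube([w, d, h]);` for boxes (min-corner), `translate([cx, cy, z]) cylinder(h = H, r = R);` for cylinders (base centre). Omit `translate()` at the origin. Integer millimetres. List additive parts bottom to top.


cube([280, 280, 60]);
translate([140, 140, 60]) cylinder(h = 120, r = 120);


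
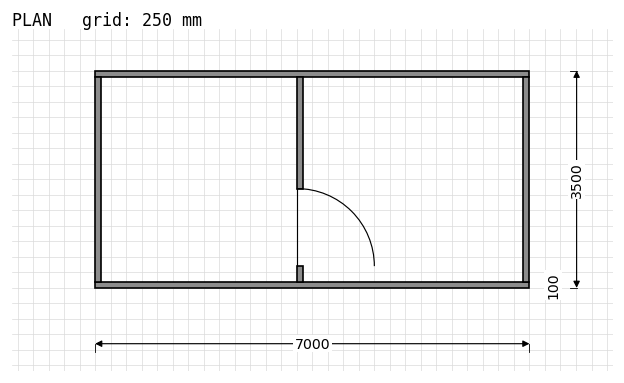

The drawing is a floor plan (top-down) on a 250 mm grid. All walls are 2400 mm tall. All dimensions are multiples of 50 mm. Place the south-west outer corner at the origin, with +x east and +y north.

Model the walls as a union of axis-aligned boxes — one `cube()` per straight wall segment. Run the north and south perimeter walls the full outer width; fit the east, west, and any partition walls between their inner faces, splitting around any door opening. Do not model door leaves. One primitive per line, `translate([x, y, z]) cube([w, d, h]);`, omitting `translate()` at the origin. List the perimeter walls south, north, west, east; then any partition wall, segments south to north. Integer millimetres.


cube([7000, 100, 2400]);
translate([0, 3400, 0]) cube([7000, 100, 2400]);
translate([0, 100, 0]) cube([100, 3300, 2400]);
translate([6900, 100, 0]) cube([100, 3300, 2400]);
translate([3250, 100, 0]) cube([100, 250, 2400]);
translate([3250, 1600, 0]) cube([100, 1800, 2400]);


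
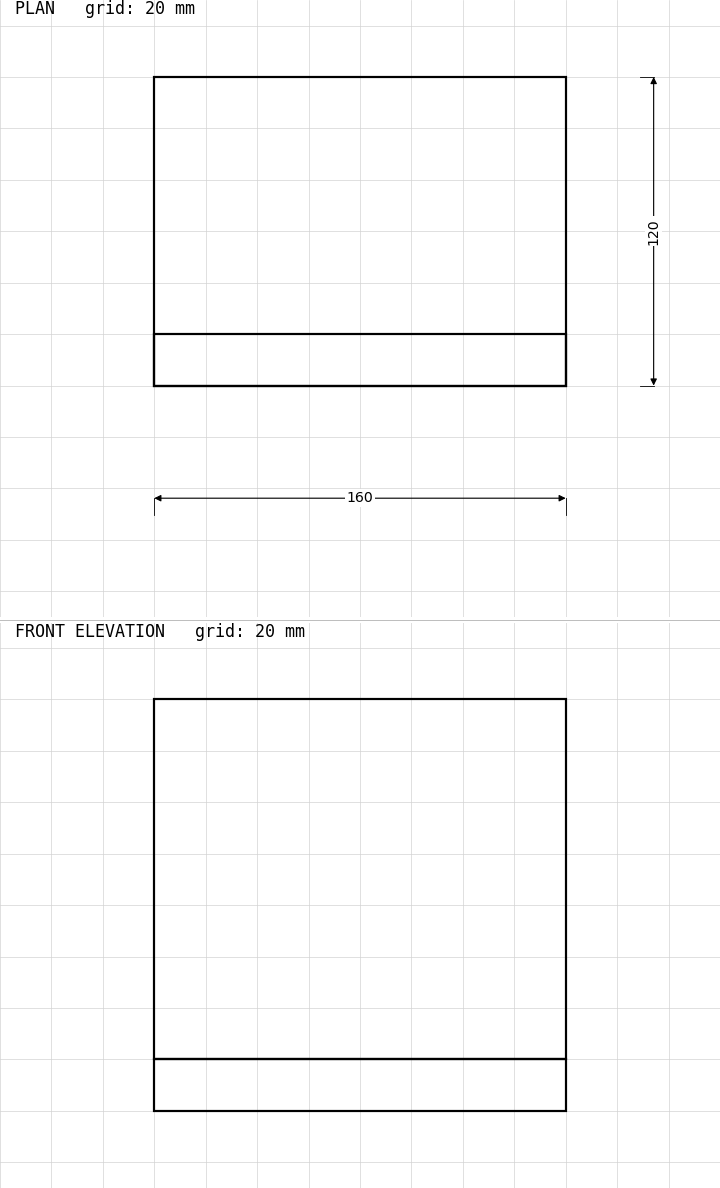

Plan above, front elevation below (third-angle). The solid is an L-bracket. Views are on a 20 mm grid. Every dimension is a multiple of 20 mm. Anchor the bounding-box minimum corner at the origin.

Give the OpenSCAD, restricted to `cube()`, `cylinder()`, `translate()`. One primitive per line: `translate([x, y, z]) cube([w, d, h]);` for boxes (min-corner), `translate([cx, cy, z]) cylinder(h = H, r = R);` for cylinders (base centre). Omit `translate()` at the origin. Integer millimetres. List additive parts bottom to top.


cube([160, 120, 20]);
translate([0, 0, 20]) cube([160, 20, 140]);


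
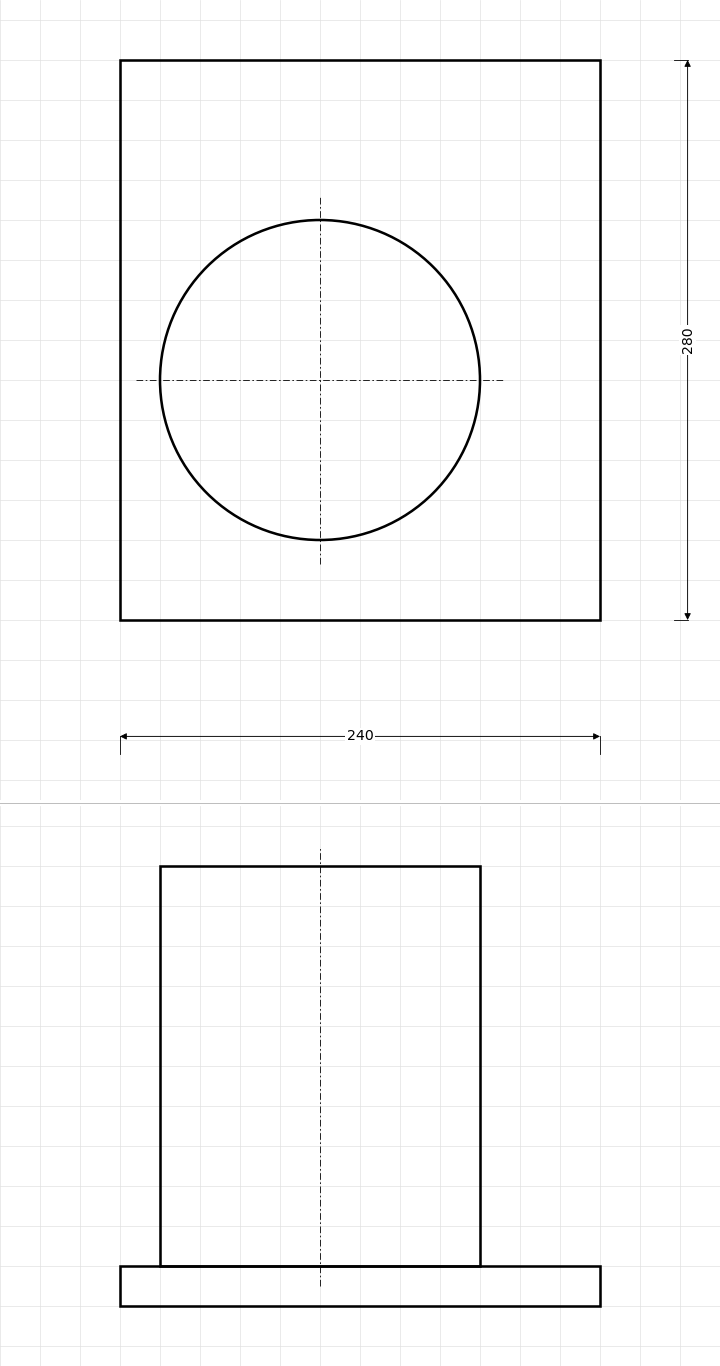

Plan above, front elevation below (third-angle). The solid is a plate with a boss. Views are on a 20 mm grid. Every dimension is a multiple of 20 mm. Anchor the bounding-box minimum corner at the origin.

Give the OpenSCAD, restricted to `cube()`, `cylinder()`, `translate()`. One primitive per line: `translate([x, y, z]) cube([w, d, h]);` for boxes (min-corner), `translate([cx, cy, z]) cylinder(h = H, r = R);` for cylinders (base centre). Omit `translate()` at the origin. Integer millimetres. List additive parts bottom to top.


cube([240, 280, 20]);
translate([100, 120, 20]) cylinder(h = 200, r = 80);
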